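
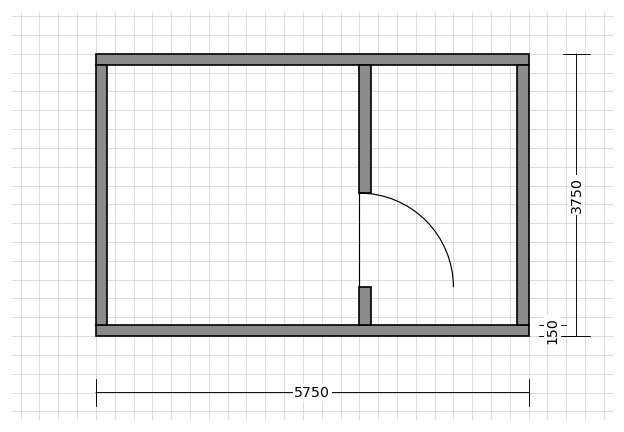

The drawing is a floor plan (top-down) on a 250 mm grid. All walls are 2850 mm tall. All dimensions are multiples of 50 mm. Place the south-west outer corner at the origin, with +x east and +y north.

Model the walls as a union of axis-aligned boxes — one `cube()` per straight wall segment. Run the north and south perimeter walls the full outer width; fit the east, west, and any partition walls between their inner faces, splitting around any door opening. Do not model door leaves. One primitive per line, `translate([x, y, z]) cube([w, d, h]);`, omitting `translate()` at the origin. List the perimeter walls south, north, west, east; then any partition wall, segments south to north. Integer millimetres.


cube([5750, 150, 2850]);
translate([0, 3600, 0]) cube([5750, 150, 2850]);
translate([0, 150, 0]) cube([150, 3450, 2850]);
translate([5600, 150, 0]) cube([150, 3450, 2850]);
translate([3500, 150, 0]) cube([150, 500, 2850]);
translate([3500, 1900, 0]) cube([150, 1700, 2850]);


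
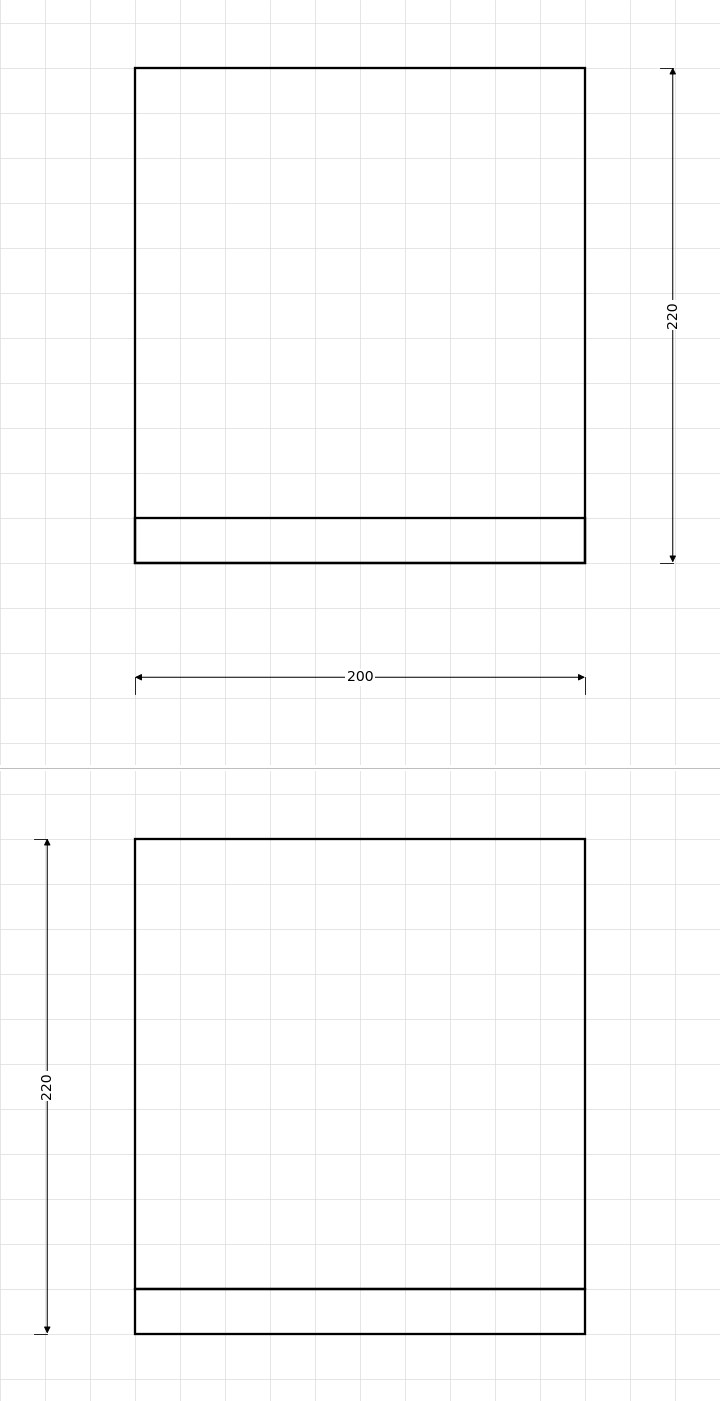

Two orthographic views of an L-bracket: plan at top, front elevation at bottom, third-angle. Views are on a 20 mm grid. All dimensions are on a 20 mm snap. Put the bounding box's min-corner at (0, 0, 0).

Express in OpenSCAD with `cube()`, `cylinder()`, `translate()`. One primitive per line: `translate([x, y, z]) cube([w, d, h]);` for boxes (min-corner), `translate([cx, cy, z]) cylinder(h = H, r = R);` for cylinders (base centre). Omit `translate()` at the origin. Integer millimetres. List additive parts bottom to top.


cube([200, 220, 20]);
translate([0, 0, 20]) cube([200, 20, 200]);


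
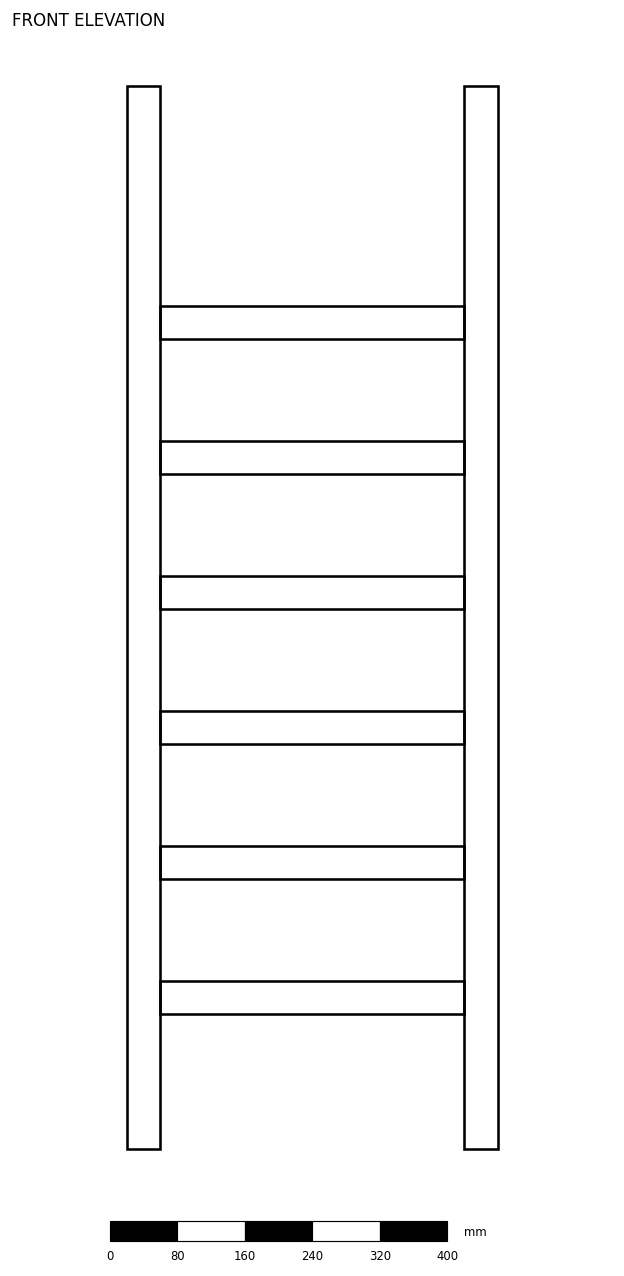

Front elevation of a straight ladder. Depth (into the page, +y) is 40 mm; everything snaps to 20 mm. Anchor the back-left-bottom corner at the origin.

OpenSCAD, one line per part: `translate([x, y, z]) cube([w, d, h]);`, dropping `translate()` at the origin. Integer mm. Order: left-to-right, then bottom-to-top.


cube([40, 40, 1260]);
translate([40, 0, 160]) cube([360, 40, 40]);
translate([40, 0, 320]) cube([360, 40, 40]);
translate([40, 0, 480]) cube([360, 40, 40]);
translate([40, 0, 640]) cube([360, 40, 40]);
translate([40, 0, 800]) cube([360, 40, 40]);
translate([40, 0, 960]) cube([360, 40, 40]);
translate([400, 0, 0]) cube([40, 40, 1260]);


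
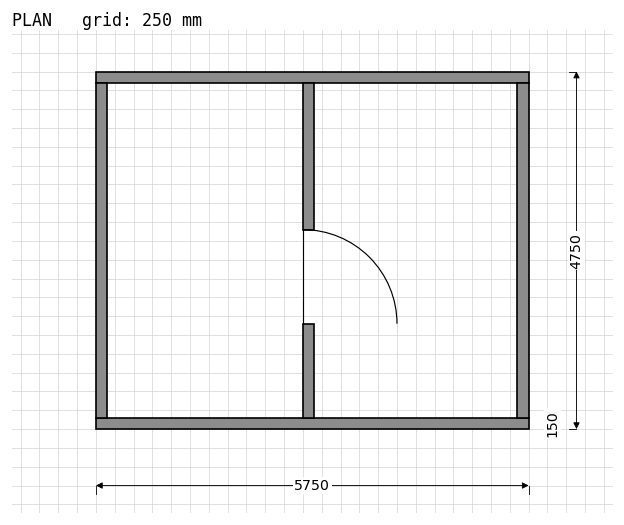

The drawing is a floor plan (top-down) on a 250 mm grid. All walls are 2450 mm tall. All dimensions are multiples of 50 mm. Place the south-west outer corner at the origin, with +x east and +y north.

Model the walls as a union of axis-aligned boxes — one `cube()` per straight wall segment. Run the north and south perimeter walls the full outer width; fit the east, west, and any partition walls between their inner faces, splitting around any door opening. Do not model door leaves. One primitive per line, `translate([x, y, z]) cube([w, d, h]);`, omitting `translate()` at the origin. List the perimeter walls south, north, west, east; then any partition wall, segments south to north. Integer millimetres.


cube([5750, 150, 2450]);
translate([0, 4600, 0]) cube([5750, 150, 2450]);
translate([0, 150, 0]) cube([150, 4450, 2450]);
translate([5600, 150, 0]) cube([150, 4450, 2450]);
translate([2750, 150, 0]) cube([150, 1250, 2450]);
translate([2750, 2650, 0]) cube([150, 1950, 2450]);


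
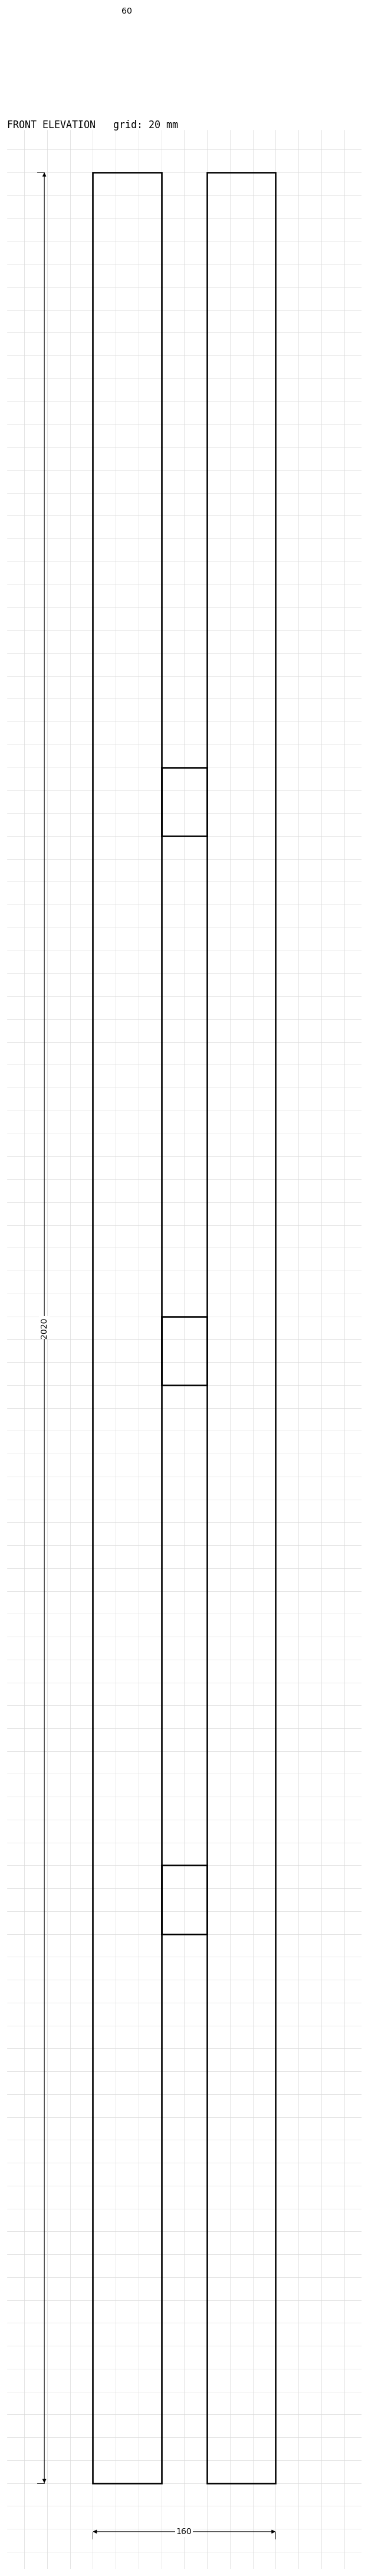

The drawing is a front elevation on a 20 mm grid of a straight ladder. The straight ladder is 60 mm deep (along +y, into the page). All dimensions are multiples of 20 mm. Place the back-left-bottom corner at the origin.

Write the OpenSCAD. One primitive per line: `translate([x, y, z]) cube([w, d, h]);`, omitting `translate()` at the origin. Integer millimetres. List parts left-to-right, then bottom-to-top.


cube([60, 60, 2020]);
translate([60, 0, 480]) cube([40, 60, 60]);
translate([60, 0, 960]) cube([40, 60, 60]);
translate([60, 0, 1440]) cube([40, 60, 60]);
translate([100, 0, 0]) cube([60, 60, 2020]);


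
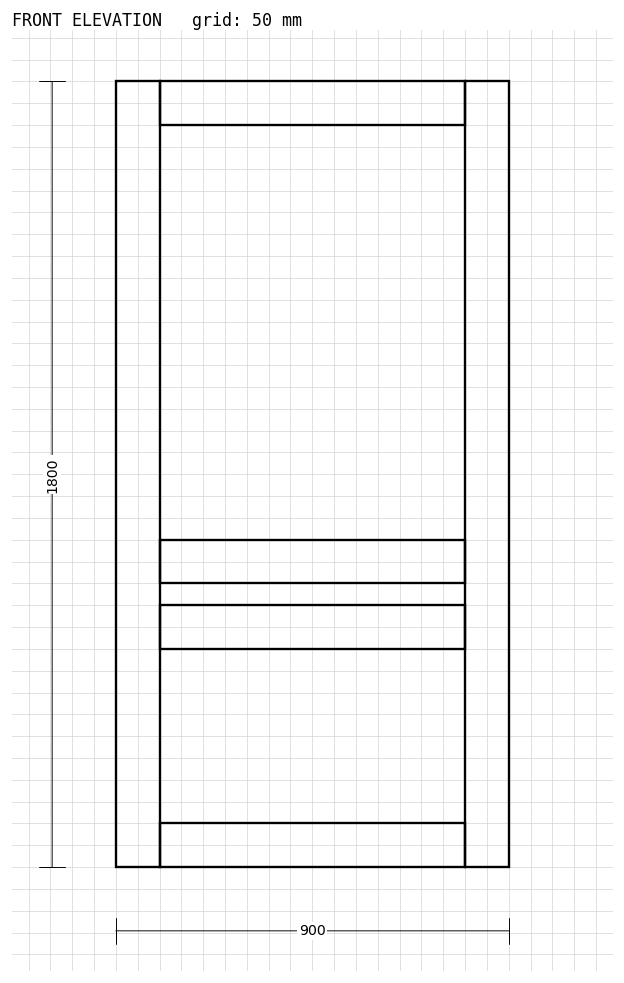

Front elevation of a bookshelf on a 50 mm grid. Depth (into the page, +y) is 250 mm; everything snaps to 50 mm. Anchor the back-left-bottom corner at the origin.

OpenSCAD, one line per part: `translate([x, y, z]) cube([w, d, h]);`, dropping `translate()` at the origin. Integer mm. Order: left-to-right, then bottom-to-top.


cube([100, 250, 1800]);
translate([100, 0, 0]) cube([700, 250, 100]);
translate([100, 0, 500]) cube([700, 250, 100]);
translate([100, 0, 650]) cube([700, 250, 100]);
translate([100, 0, 1700]) cube([700, 250, 100]);
translate([800, 0, 0]) cube([100, 250, 1800]);


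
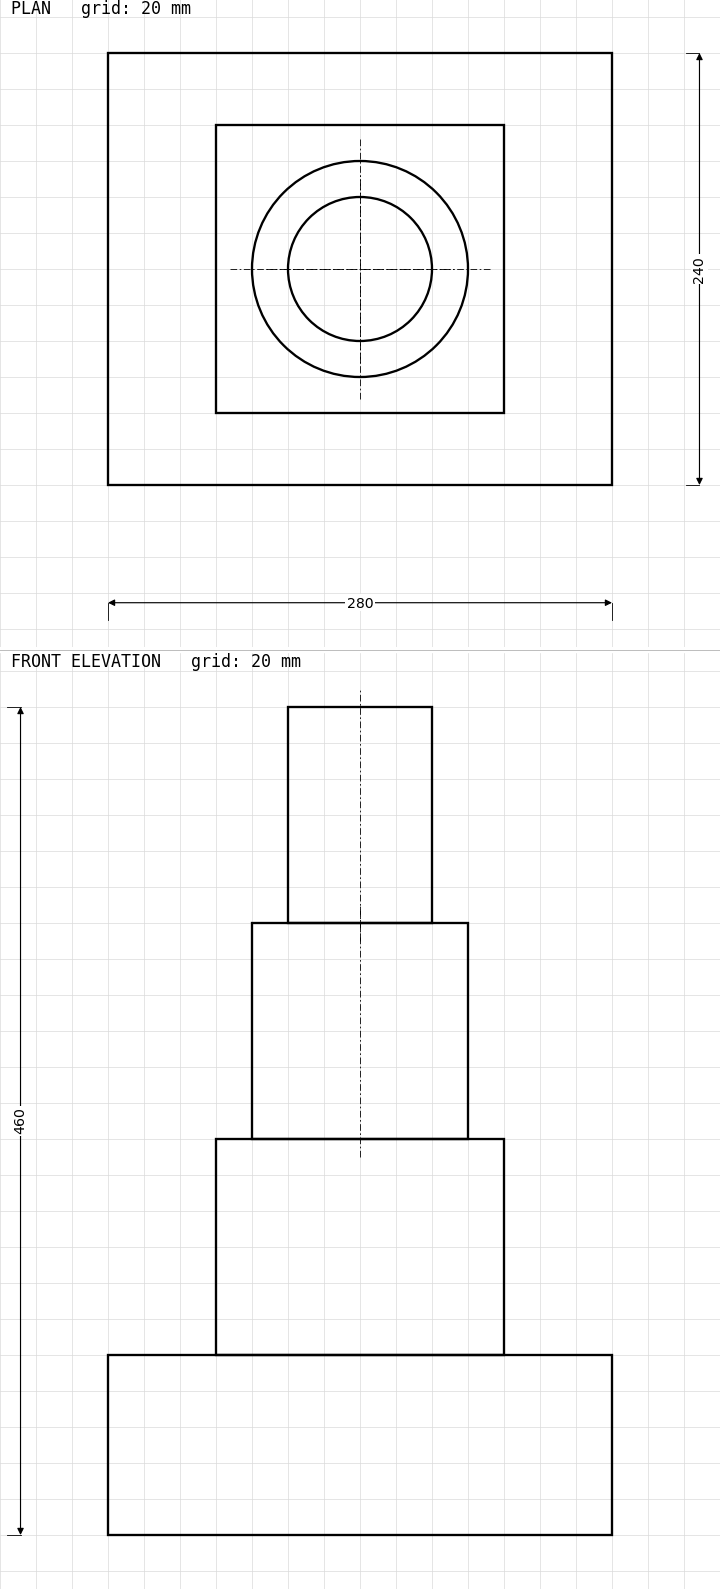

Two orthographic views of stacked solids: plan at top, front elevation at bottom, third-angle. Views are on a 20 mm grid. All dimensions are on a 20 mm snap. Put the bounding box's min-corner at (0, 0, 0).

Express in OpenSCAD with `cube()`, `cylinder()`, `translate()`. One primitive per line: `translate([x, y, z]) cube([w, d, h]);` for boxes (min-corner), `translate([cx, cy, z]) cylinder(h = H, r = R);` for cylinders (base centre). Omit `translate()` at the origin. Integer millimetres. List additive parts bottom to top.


cube([280, 240, 100]);
translate([60, 40, 100]) cube([160, 160, 120]);
translate([140, 120, 220]) cylinder(h = 120, r = 60);
translate([140, 120, 340]) cylinder(h = 120, r = 40);


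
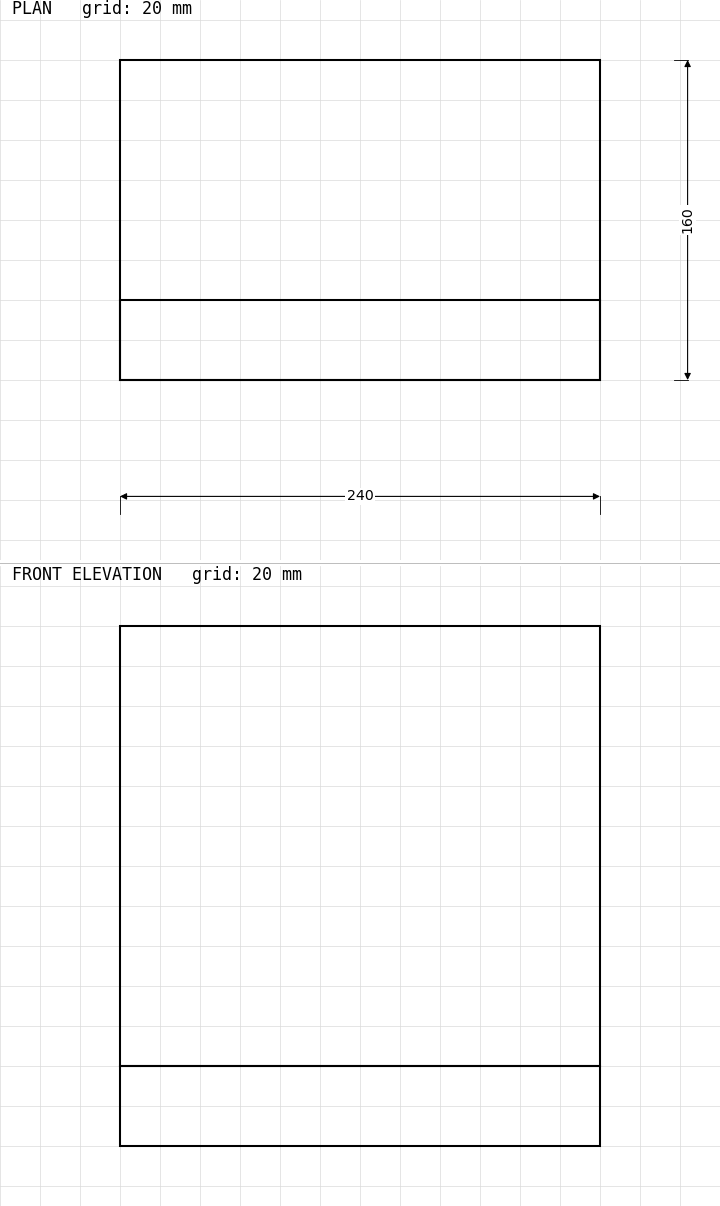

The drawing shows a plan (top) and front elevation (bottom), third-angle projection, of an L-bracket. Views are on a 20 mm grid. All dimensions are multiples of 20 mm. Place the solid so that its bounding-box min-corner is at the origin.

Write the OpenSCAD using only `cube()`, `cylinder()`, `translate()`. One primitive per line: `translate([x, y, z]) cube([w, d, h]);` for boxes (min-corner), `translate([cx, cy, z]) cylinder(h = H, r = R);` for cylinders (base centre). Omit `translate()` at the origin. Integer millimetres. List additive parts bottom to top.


cube([240, 160, 40]);
translate([0, 0, 40]) cube([240, 40, 220]);


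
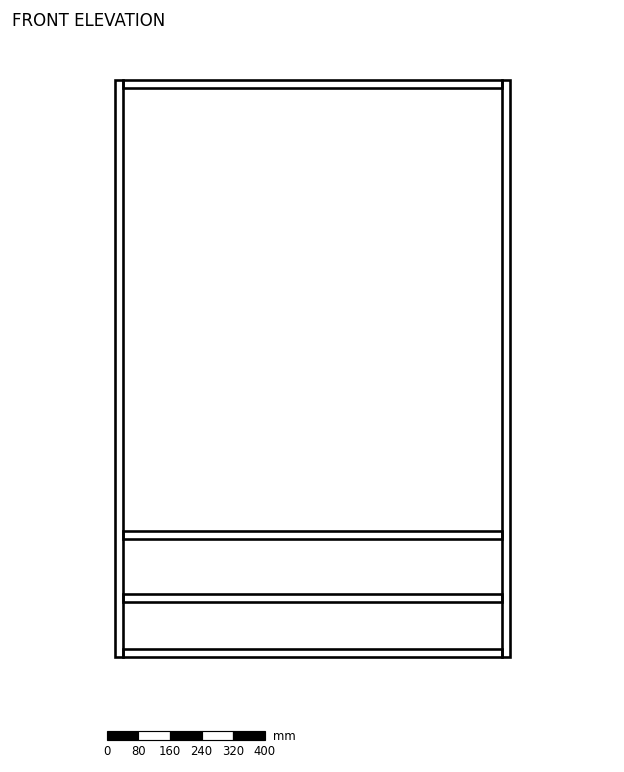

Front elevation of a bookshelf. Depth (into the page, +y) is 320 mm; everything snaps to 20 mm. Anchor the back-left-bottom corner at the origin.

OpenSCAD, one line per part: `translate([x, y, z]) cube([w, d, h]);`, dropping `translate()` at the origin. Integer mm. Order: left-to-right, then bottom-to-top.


cube([20, 320, 1460]);
translate([20, 0, 0]) cube([960, 320, 20]);
translate([20, 0, 140]) cube([960, 320, 20]);
translate([20, 0, 300]) cube([960, 320, 20]);
translate([20, 0, 1440]) cube([960, 320, 20]);
translate([980, 0, 0]) cube([20, 320, 1460]);


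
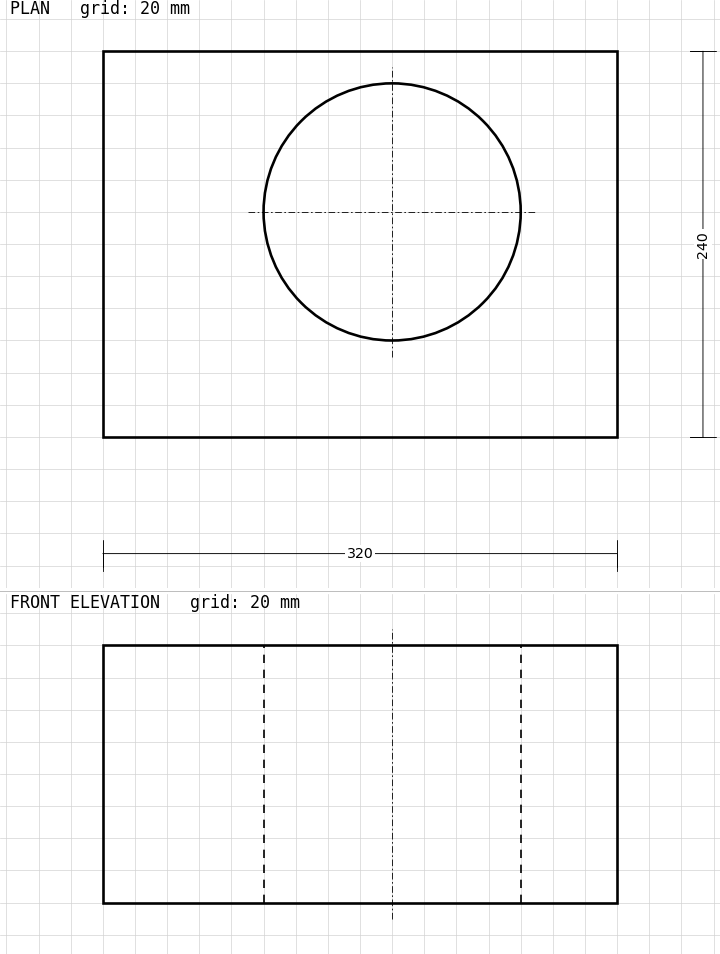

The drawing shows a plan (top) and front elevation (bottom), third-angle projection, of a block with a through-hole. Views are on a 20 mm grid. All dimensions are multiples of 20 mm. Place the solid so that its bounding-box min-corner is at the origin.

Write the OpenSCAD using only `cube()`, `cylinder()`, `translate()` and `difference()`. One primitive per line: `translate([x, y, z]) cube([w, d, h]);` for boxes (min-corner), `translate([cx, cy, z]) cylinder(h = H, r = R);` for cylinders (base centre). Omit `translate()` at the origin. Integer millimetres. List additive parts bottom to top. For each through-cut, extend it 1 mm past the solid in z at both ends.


difference() {
  cube([320, 240, 160]);
  translate([180, 140, -1]) cylinder(h = 162, r = 80);
}


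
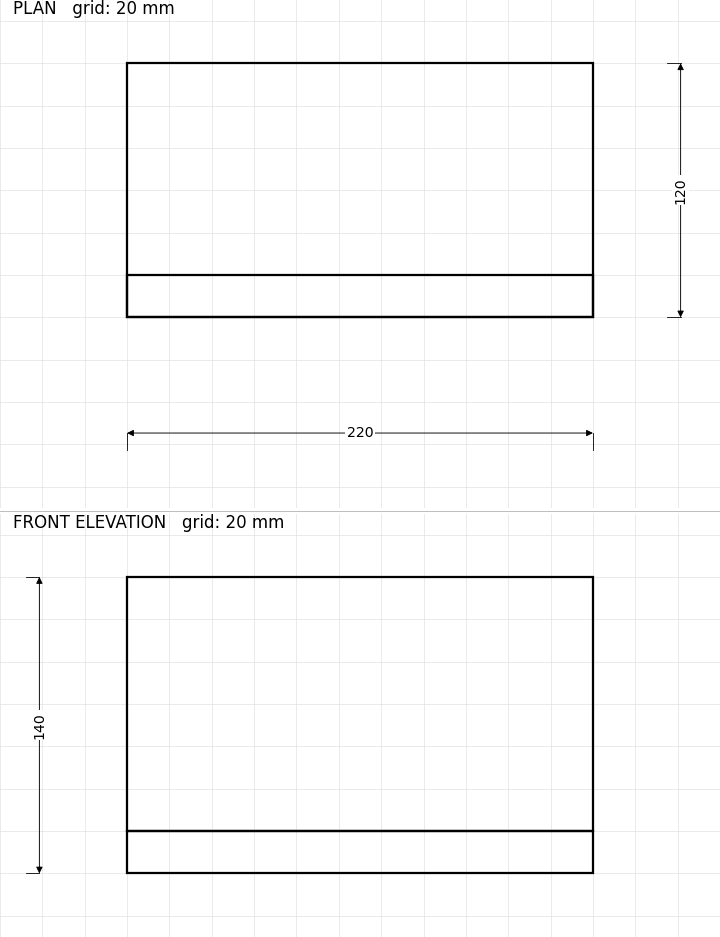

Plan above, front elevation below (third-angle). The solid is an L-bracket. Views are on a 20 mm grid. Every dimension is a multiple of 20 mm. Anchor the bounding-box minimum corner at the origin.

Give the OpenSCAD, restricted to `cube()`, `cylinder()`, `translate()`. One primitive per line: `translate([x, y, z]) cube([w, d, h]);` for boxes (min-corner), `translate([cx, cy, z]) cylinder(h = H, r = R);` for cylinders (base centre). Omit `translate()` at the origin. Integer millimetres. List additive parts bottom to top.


cube([220, 120, 20]);
translate([0, 0, 20]) cube([220, 20, 120]);


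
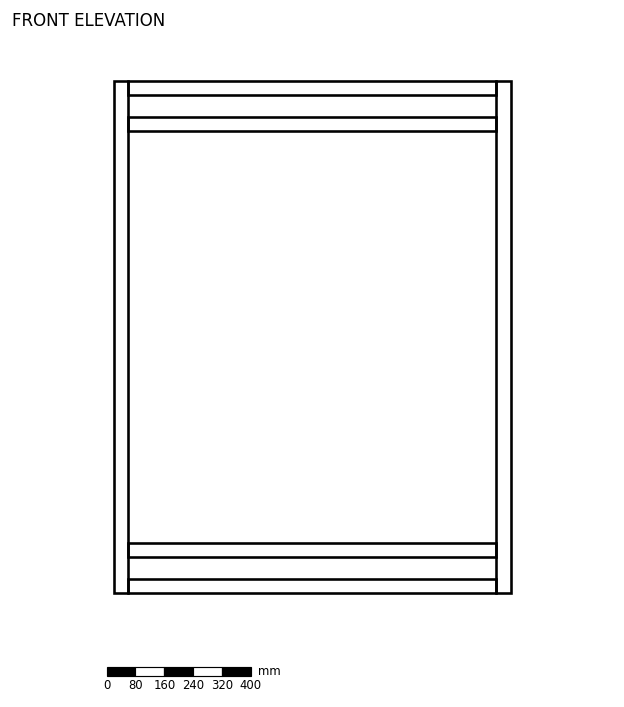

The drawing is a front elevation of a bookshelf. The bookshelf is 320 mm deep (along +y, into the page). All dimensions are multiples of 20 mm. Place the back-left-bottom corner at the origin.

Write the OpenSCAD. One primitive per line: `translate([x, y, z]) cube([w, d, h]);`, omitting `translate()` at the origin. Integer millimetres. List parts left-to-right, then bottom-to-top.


cube([40, 320, 1420]);
translate([40, 0, 0]) cube([1020, 320, 40]);
translate([40, 0, 100]) cube([1020, 320, 40]);
translate([40, 0, 1280]) cube([1020, 320, 40]);
translate([40, 0, 1380]) cube([1020, 320, 40]);
translate([1060, 0, 0]) cube([40, 320, 1420]);


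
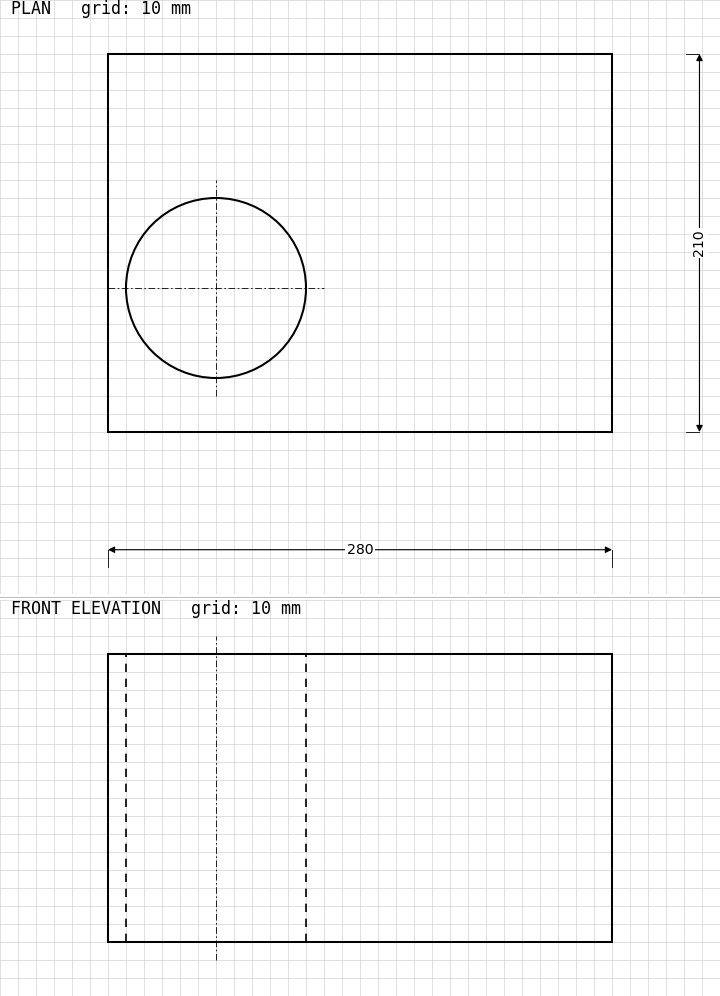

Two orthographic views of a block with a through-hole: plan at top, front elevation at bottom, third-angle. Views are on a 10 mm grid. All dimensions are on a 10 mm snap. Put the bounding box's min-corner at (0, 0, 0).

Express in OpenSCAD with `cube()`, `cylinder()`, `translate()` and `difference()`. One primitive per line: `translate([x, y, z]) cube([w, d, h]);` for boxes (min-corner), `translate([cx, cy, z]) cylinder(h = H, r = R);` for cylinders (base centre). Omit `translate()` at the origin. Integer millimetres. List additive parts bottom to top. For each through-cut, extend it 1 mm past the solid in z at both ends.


difference() {
  cube([280, 210, 160]);
  translate([60, 80, -1]) cylinder(h = 162, r = 50);
}


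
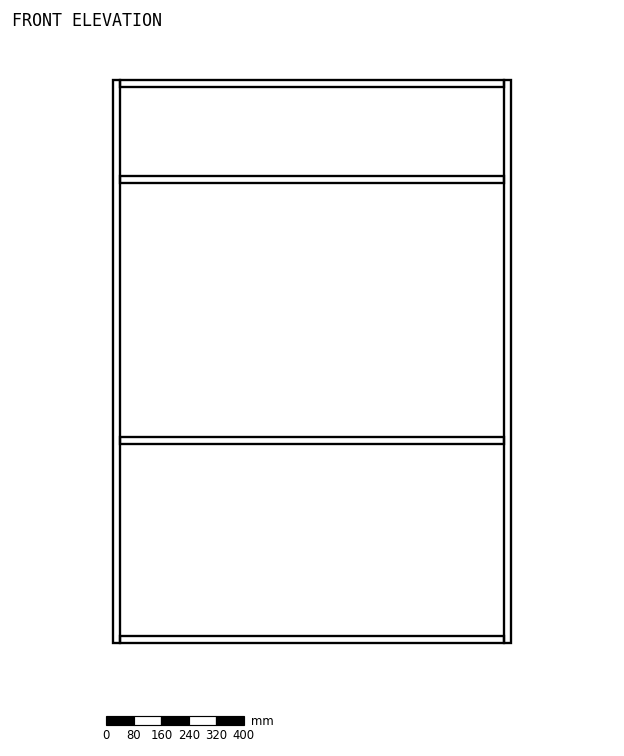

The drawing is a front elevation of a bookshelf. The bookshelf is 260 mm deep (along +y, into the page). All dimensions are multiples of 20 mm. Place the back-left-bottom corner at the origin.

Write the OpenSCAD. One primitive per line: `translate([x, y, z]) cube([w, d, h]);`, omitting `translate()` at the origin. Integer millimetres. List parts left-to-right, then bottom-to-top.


cube([20, 260, 1640]);
translate([20, 0, 0]) cube([1120, 260, 20]);
translate([20, 0, 580]) cube([1120, 260, 20]);
translate([20, 0, 1340]) cube([1120, 260, 20]);
translate([20, 0, 1620]) cube([1120, 260, 20]);
translate([1140, 0, 0]) cube([20, 260, 1640]);


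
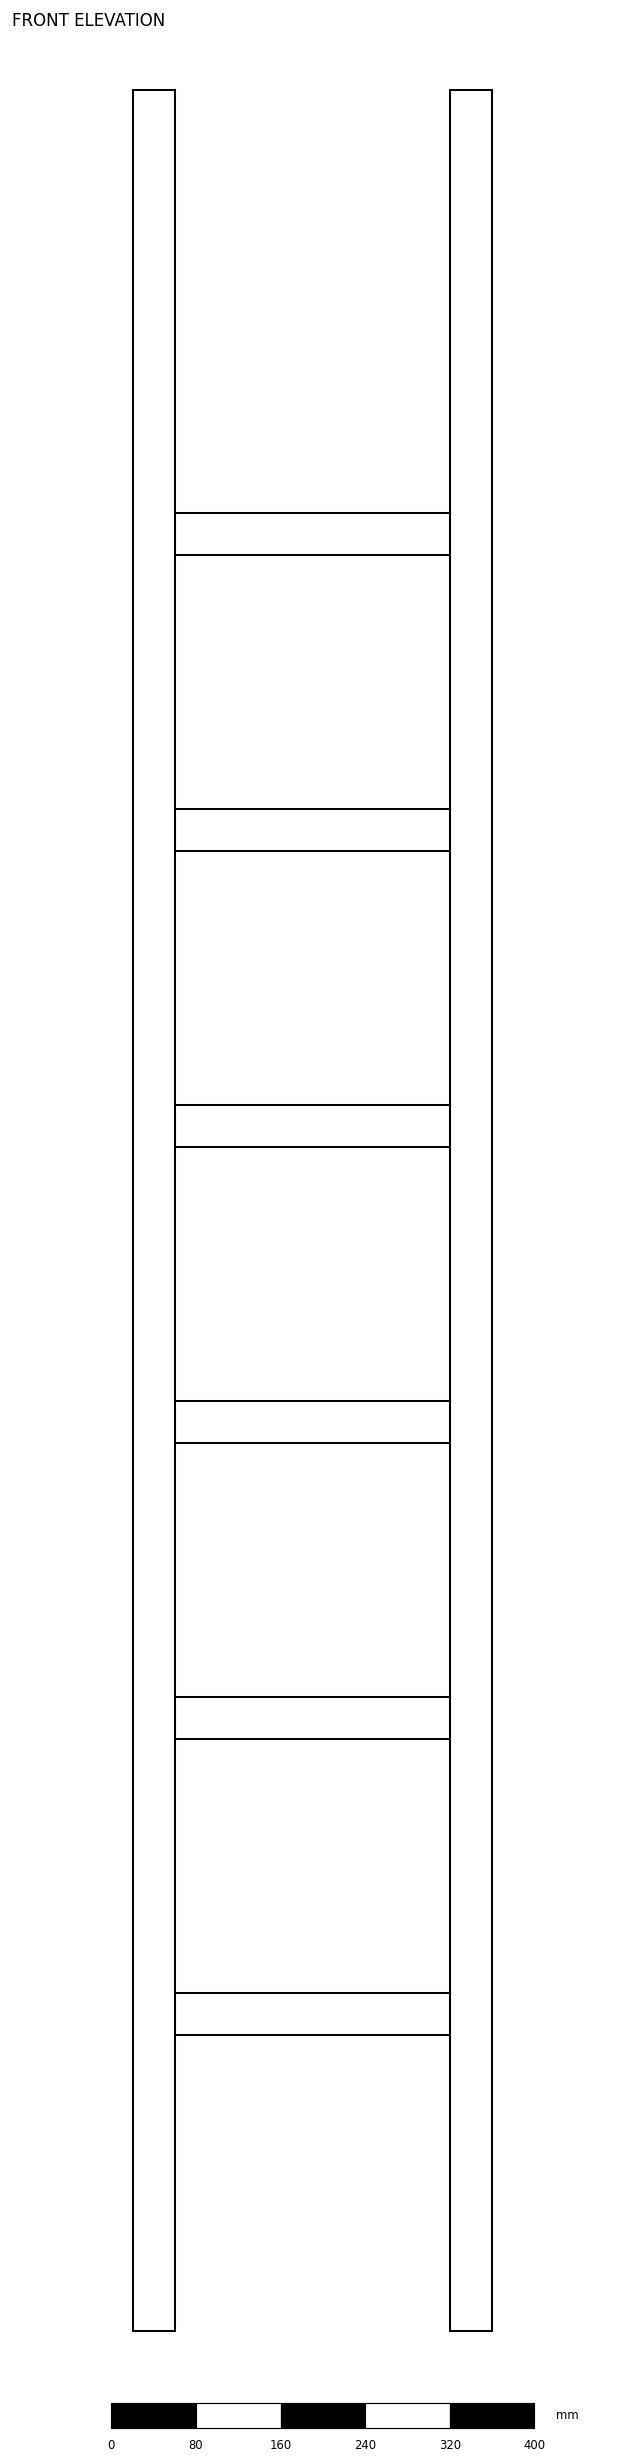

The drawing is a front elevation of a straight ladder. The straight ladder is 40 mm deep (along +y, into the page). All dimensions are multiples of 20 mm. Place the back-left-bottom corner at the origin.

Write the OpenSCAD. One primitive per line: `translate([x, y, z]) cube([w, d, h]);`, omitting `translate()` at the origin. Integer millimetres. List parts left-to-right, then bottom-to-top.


cube([40, 40, 2120]);
translate([40, 0, 280]) cube([260, 40, 40]);
translate([40, 0, 560]) cube([260, 40, 40]);
translate([40, 0, 840]) cube([260, 40, 40]);
translate([40, 0, 1120]) cube([260, 40, 40]);
translate([40, 0, 1400]) cube([260, 40, 40]);
translate([40, 0, 1680]) cube([260, 40, 40]);
translate([300, 0, 0]) cube([40, 40, 2120]);


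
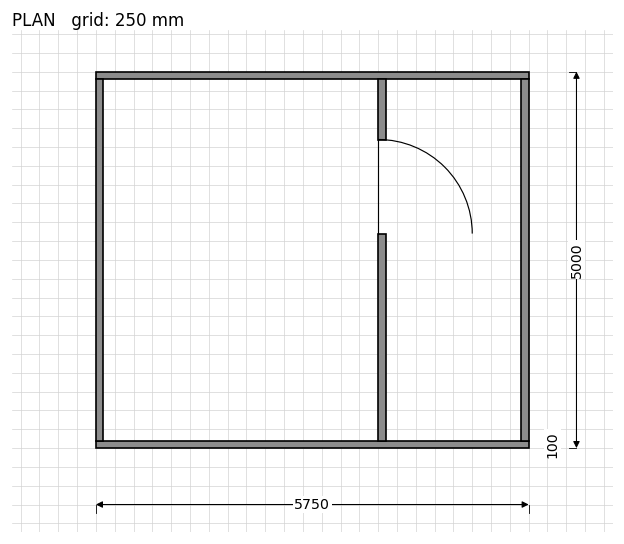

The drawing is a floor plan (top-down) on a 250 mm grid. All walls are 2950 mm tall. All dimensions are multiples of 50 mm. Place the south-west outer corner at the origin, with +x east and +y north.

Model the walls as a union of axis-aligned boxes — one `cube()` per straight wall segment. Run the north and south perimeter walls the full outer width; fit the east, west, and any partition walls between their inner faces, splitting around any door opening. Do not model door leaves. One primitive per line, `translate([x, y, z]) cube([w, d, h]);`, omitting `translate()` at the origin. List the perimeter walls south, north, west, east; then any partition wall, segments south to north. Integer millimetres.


cube([5750, 100, 2950]);
translate([0, 4900, 0]) cube([5750, 100, 2950]);
translate([0, 100, 0]) cube([100, 4800, 2950]);
translate([5650, 100, 0]) cube([100, 4800, 2950]);
translate([3750, 100, 0]) cube([100, 2750, 2950]);
translate([3750, 4100, 0]) cube([100, 800, 2950]);


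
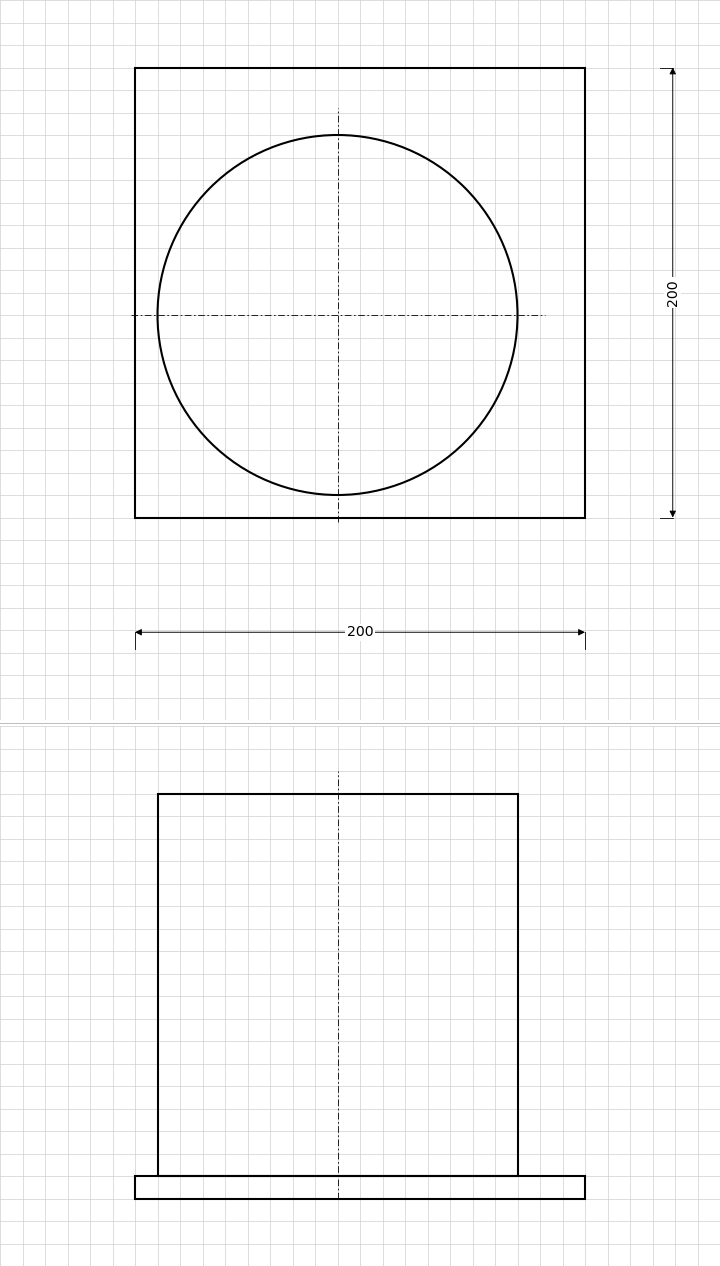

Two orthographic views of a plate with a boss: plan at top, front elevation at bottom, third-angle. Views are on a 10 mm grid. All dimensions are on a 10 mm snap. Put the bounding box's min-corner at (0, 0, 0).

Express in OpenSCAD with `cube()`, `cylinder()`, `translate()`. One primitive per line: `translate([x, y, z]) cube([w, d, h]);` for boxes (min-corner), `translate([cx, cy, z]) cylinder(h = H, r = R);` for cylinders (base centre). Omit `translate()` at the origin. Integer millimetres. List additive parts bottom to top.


cube([200, 200, 10]);
translate([90, 90, 10]) cylinder(h = 170, r = 80);


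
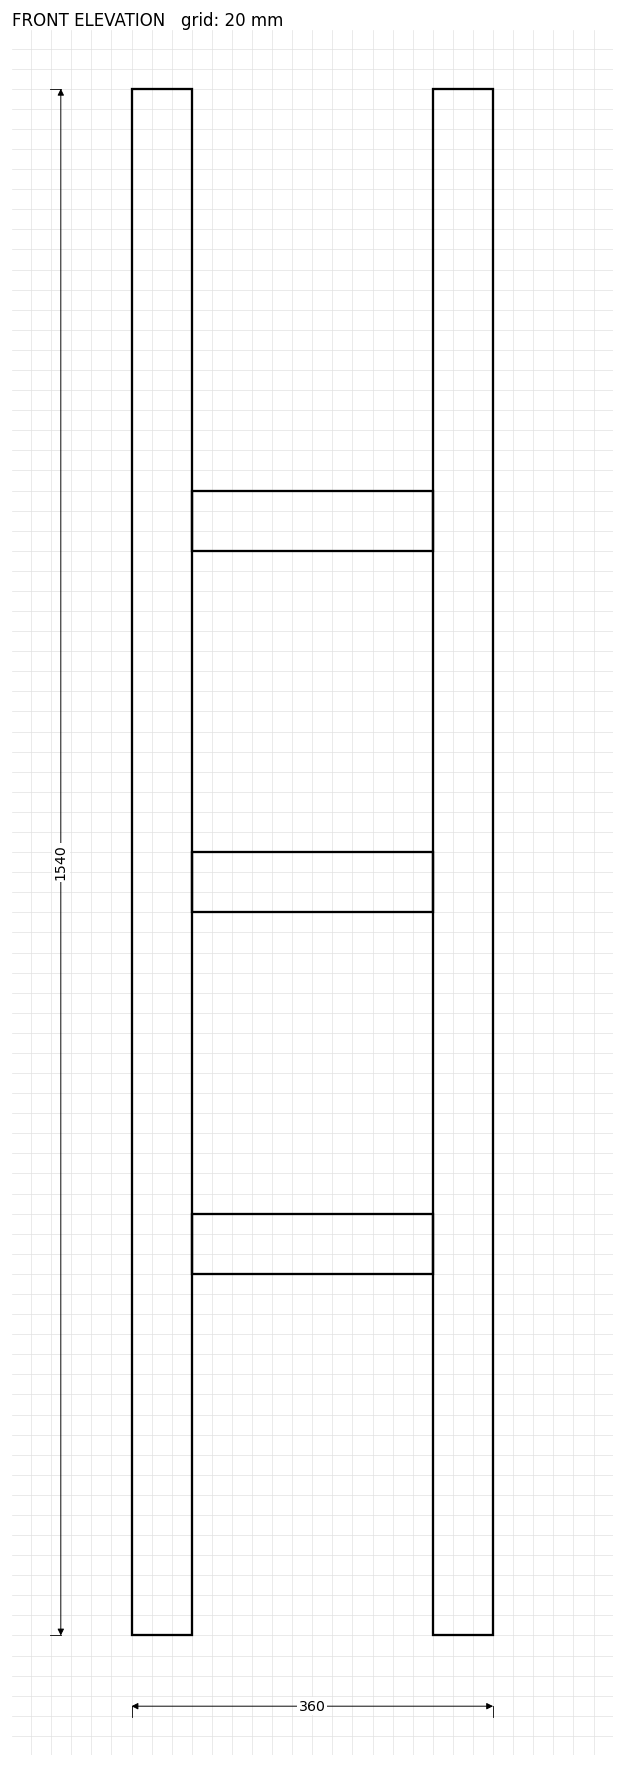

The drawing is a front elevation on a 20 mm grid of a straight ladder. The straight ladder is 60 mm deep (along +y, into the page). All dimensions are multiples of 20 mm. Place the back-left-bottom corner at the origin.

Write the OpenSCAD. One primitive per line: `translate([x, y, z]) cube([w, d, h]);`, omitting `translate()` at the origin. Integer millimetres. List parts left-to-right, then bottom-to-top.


cube([60, 60, 1540]);
translate([60, 0, 360]) cube([240, 60, 60]);
translate([60, 0, 720]) cube([240, 60, 60]);
translate([60, 0, 1080]) cube([240, 60, 60]);
translate([300, 0, 0]) cube([60, 60, 1540]);


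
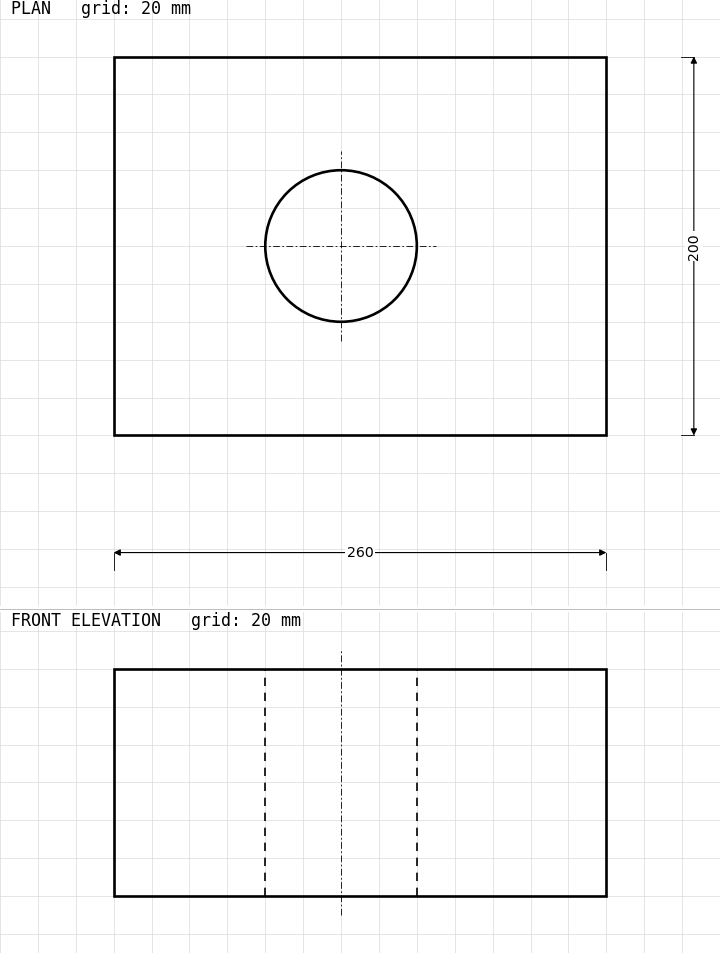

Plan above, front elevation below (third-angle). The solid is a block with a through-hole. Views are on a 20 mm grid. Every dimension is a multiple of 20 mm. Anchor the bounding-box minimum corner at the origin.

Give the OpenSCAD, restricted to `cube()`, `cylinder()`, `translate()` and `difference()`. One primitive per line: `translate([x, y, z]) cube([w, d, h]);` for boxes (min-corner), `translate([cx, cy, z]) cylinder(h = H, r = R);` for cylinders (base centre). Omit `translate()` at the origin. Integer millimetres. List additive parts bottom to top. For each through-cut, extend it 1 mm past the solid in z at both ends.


difference() {
  cube([260, 200, 120]);
  translate([120, 100, -1]) cylinder(h = 122, r = 40);
}


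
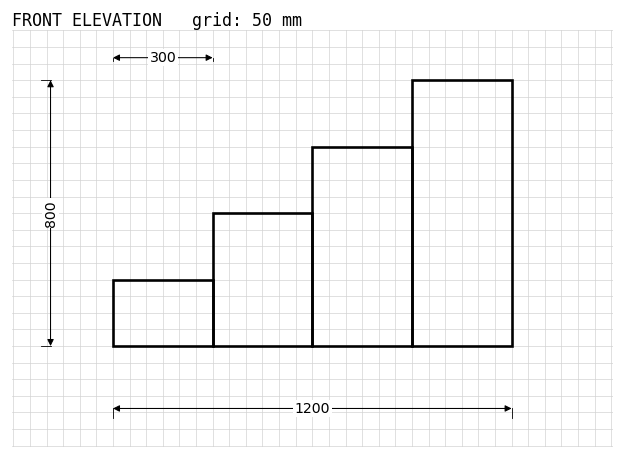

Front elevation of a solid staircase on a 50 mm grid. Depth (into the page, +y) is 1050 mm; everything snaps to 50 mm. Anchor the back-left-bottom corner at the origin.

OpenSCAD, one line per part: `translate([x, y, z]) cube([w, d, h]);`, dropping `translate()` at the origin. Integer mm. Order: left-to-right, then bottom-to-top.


cube([300, 1050, 200]);
translate([300, 0, 0]) cube([300, 1050, 400]);
translate([600, 0, 0]) cube([300, 1050, 600]);
translate([900, 0, 0]) cube([300, 1050, 800]);


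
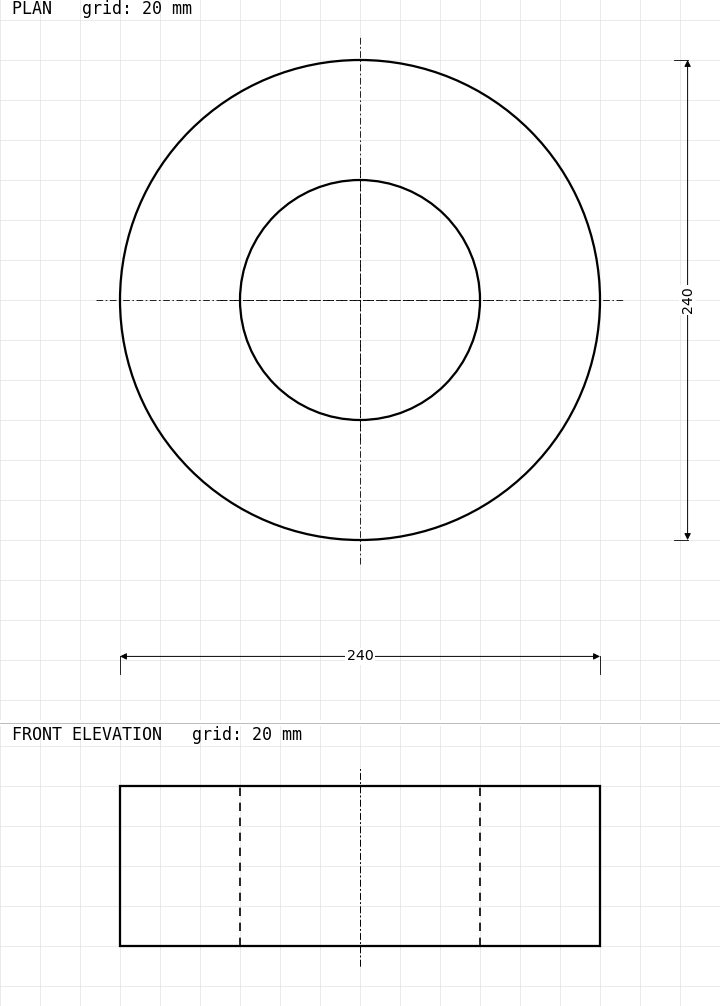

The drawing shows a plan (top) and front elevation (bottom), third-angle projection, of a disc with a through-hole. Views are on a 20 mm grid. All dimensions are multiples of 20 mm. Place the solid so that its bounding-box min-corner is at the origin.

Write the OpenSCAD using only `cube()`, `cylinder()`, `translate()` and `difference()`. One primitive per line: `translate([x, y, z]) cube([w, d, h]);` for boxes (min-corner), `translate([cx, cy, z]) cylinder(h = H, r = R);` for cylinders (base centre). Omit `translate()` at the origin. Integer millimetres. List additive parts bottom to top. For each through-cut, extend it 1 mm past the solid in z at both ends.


difference() {
  translate([120, 120, 0]) cylinder(h = 80, r = 120);
  translate([120, 120, -1]) cylinder(h = 82, r = 60);
}


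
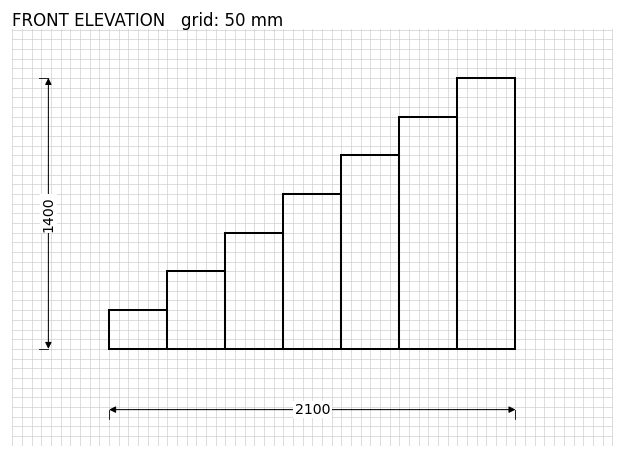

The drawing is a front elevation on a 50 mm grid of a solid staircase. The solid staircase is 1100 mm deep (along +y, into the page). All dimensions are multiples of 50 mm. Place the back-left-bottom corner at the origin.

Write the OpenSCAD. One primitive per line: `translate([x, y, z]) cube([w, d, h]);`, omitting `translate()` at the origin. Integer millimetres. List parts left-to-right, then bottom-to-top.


cube([300, 1100, 200]);
translate([300, 0, 0]) cube([300, 1100, 400]);
translate([600, 0, 0]) cube([300, 1100, 600]);
translate([900, 0, 0]) cube([300, 1100, 800]);
translate([1200, 0, 0]) cube([300, 1100, 1000]);
translate([1500, 0, 0]) cube([300, 1100, 1200]);
translate([1800, 0, 0]) cube([300, 1100, 1400]);


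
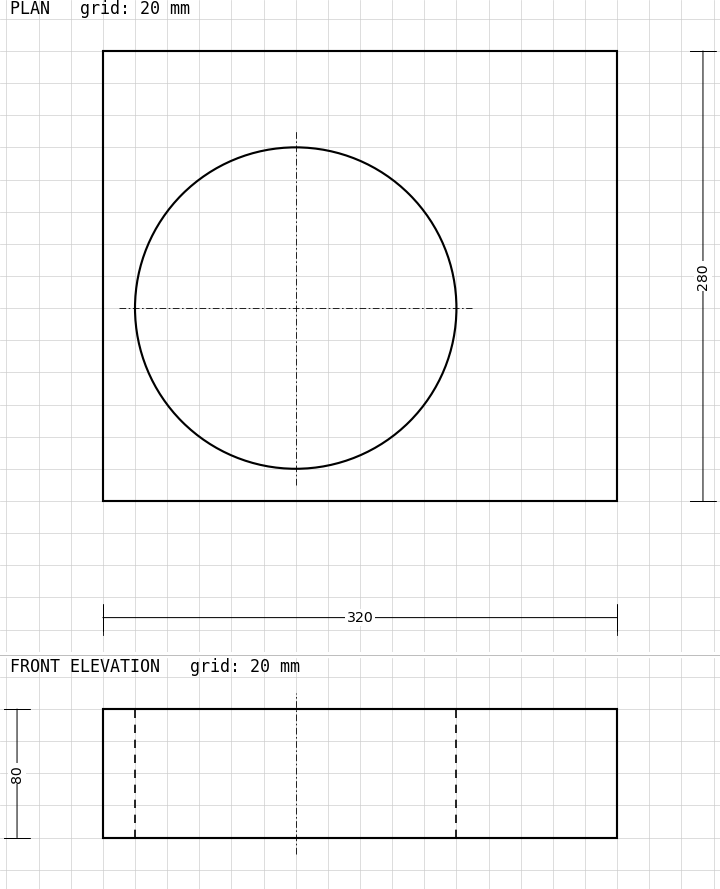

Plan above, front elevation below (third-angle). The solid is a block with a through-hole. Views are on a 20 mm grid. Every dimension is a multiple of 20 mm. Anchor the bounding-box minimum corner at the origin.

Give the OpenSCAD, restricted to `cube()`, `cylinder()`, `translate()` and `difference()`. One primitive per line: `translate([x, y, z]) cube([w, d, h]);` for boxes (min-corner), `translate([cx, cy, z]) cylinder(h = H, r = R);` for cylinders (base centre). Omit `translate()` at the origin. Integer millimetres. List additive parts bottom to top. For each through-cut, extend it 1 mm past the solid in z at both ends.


difference() {
  cube([320, 280, 80]);
  translate([120, 120, -1]) cylinder(h = 82, r = 100);
}


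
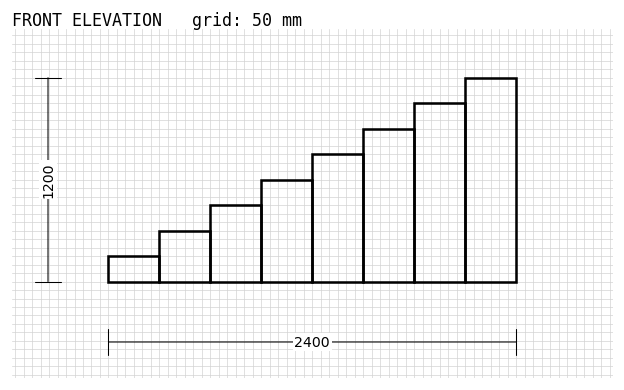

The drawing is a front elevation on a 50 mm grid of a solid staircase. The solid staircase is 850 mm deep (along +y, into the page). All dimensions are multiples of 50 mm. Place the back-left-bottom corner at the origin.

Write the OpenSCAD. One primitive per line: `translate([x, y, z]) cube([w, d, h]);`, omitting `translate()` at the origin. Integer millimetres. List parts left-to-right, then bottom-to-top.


cube([300, 850, 150]);
translate([300, 0, 0]) cube([300, 850, 300]);
translate([600, 0, 0]) cube([300, 850, 450]);
translate([900, 0, 0]) cube([300, 850, 600]);
translate([1200, 0, 0]) cube([300, 850, 750]);
translate([1500, 0, 0]) cube([300, 850, 900]);
translate([1800, 0, 0]) cube([300, 850, 1050]);
translate([2100, 0, 0]) cube([300, 850, 1200]);


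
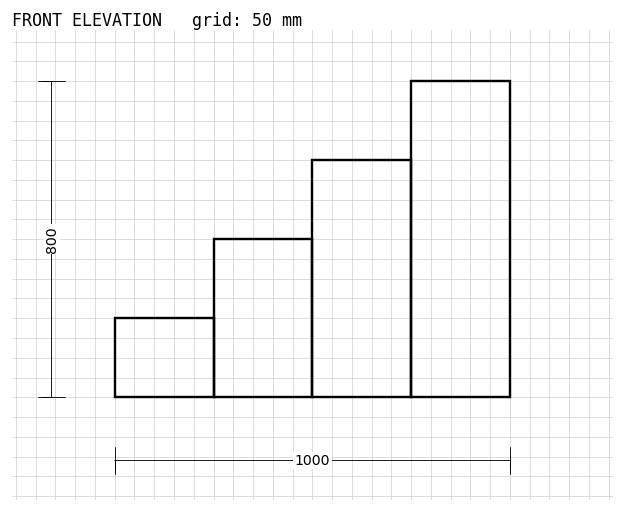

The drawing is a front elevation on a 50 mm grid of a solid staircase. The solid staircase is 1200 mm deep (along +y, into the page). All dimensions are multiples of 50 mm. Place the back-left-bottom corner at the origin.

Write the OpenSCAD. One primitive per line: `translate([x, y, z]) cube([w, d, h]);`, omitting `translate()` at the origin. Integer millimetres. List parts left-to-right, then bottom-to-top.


cube([250, 1200, 200]);
translate([250, 0, 0]) cube([250, 1200, 400]);
translate([500, 0, 0]) cube([250, 1200, 600]);
translate([750, 0, 0]) cube([250, 1200, 800]);


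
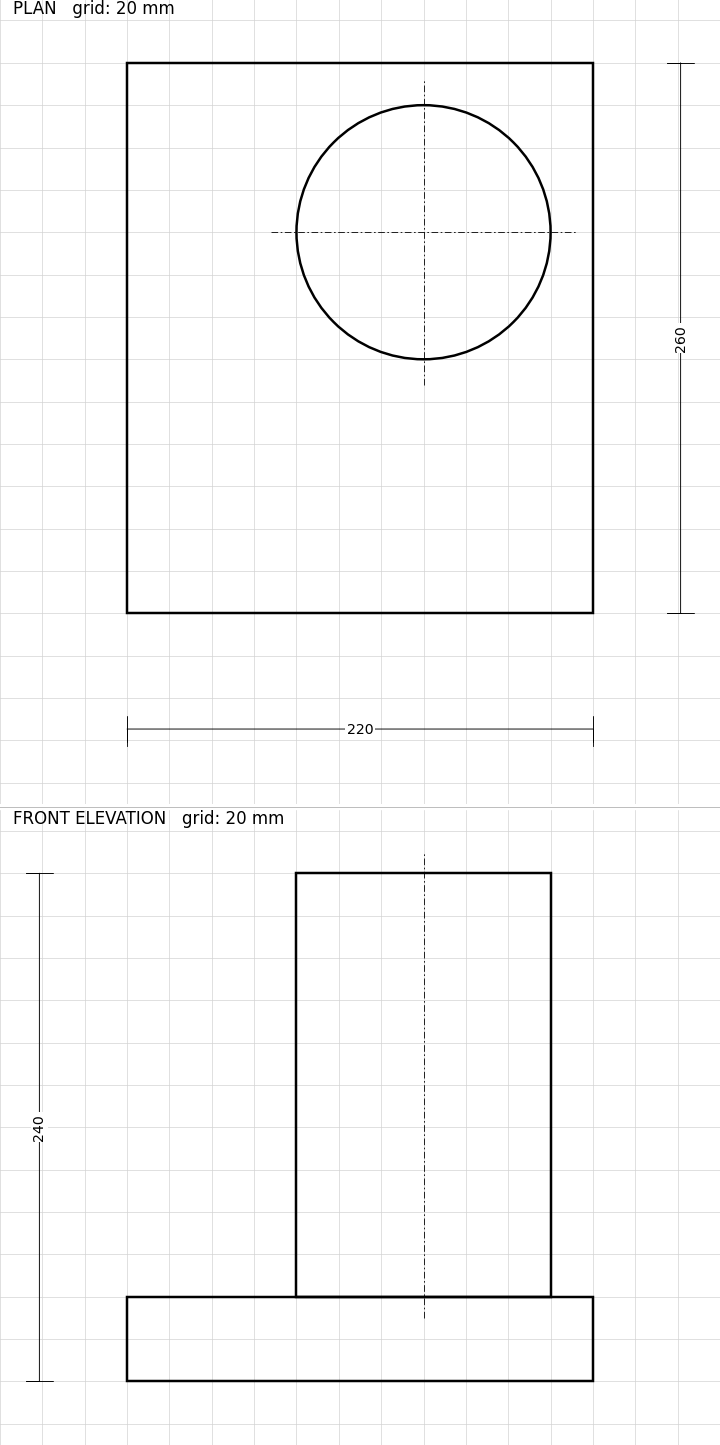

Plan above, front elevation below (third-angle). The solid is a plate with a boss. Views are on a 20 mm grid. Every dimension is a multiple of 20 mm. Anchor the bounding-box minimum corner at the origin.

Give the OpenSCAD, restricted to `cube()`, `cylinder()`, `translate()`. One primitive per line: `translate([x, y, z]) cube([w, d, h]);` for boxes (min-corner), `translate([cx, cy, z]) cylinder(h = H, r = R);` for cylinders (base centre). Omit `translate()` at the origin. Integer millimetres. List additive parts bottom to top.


cube([220, 260, 40]);
translate([140, 180, 40]) cylinder(h = 200, r = 60);


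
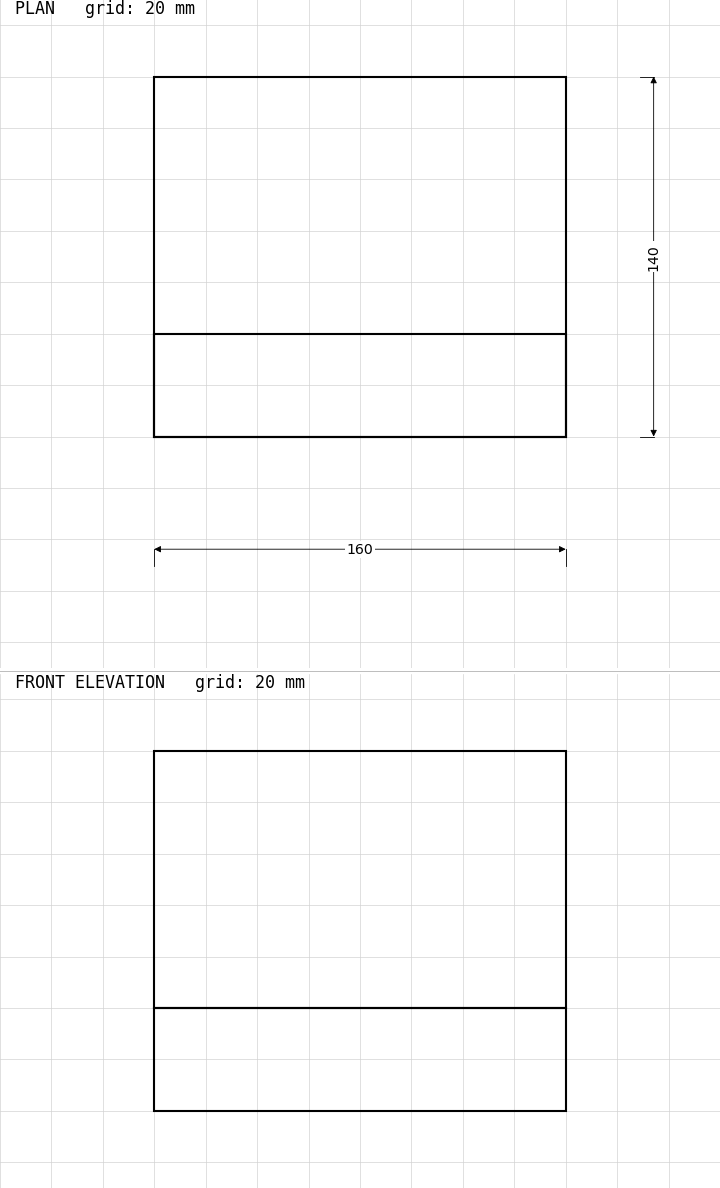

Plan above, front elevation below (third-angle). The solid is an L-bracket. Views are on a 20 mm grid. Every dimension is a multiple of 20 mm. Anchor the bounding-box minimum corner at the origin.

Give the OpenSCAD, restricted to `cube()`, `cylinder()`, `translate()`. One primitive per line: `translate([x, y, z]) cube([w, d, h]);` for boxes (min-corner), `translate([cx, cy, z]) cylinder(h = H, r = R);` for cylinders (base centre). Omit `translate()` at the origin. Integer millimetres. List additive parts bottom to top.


cube([160, 140, 40]);
translate([0, 0, 40]) cube([160, 40, 100]);


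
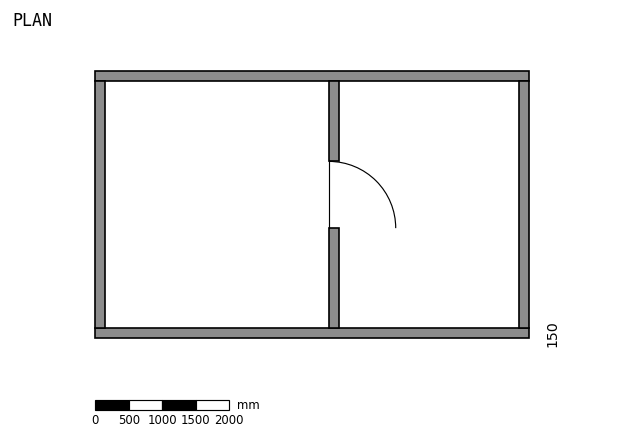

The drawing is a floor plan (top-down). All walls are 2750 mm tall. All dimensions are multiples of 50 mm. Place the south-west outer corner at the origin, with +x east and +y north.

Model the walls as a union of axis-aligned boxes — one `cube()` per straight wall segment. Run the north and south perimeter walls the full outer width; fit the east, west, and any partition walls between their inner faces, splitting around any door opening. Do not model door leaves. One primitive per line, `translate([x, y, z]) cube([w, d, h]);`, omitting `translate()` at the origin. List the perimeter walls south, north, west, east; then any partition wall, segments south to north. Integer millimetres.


cube([6500, 150, 2750]);
translate([0, 3850, 0]) cube([6500, 150, 2750]);
translate([0, 150, 0]) cube([150, 3700, 2750]);
translate([6350, 150, 0]) cube([150, 3700, 2750]);
translate([3500, 150, 0]) cube([150, 1500, 2750]);
translate([3500, 2650, 0]) cube([150, 1200, 2750]);


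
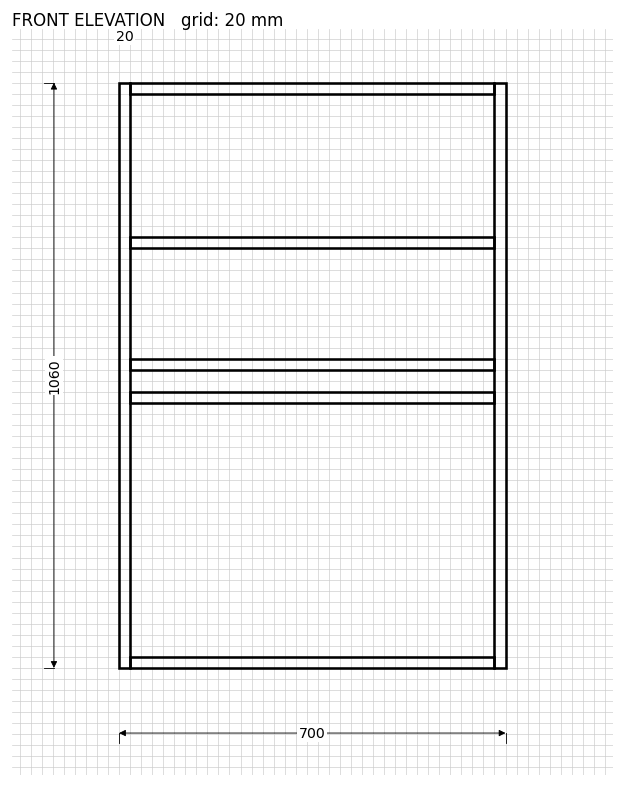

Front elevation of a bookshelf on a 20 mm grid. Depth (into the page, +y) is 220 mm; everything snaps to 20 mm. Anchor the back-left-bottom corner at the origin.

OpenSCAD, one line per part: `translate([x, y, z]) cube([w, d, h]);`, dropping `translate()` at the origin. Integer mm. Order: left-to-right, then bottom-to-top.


cube([20, 220, 1060]);
translate([20, 0, 0]) cube([660, 220, 20]);
translate([20, 0, 480]) cube([660, 220, 20]);
translate([20, 0, 540]) cube([660, 220, 20]);
translate([20, 0, 760]) cube([660, 220, 20]);
translate([20, 0, 1040]) cube([660, 220, 20]);
translate([680, 0, 0]) cube([20, 220, 1060]);


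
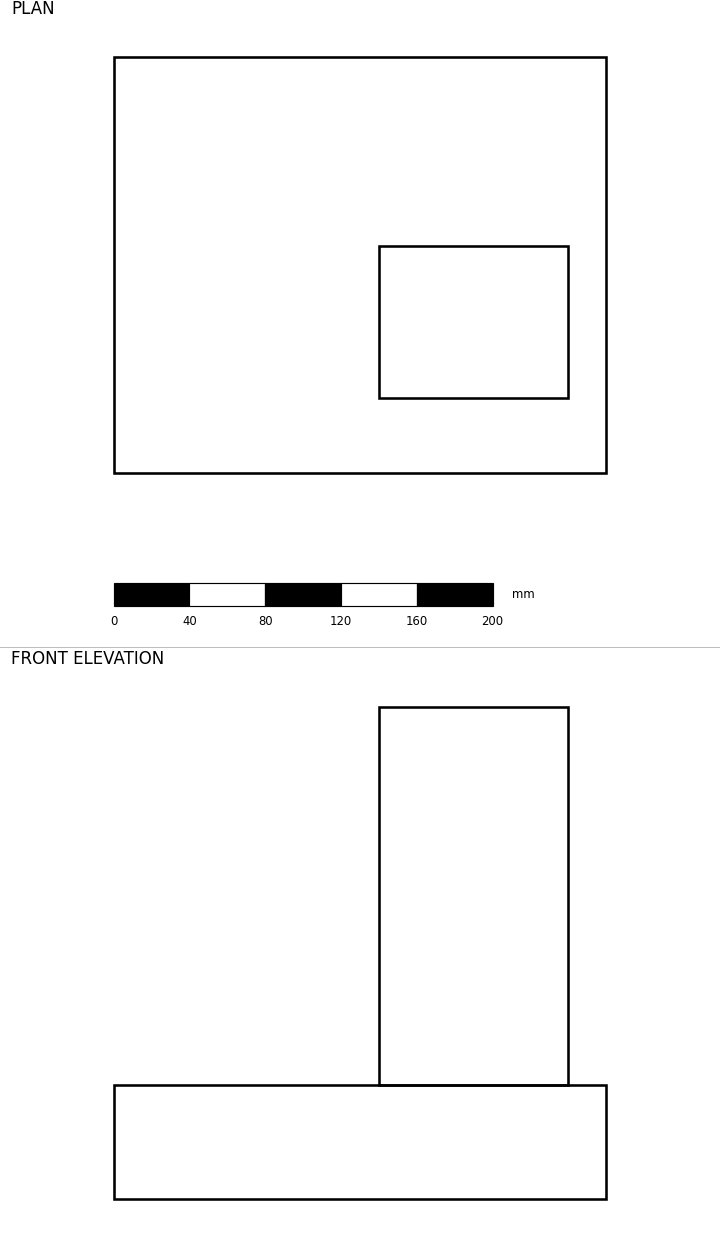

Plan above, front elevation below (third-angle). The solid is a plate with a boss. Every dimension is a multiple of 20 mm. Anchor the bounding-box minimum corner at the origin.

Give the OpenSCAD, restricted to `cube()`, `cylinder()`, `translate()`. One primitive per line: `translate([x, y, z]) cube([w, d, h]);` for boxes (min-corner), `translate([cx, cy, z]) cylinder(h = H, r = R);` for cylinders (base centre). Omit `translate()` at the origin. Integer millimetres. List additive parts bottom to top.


cube([260, 220, 60]);
translate([140, 40, 60]) cube([100, 80, 200]);


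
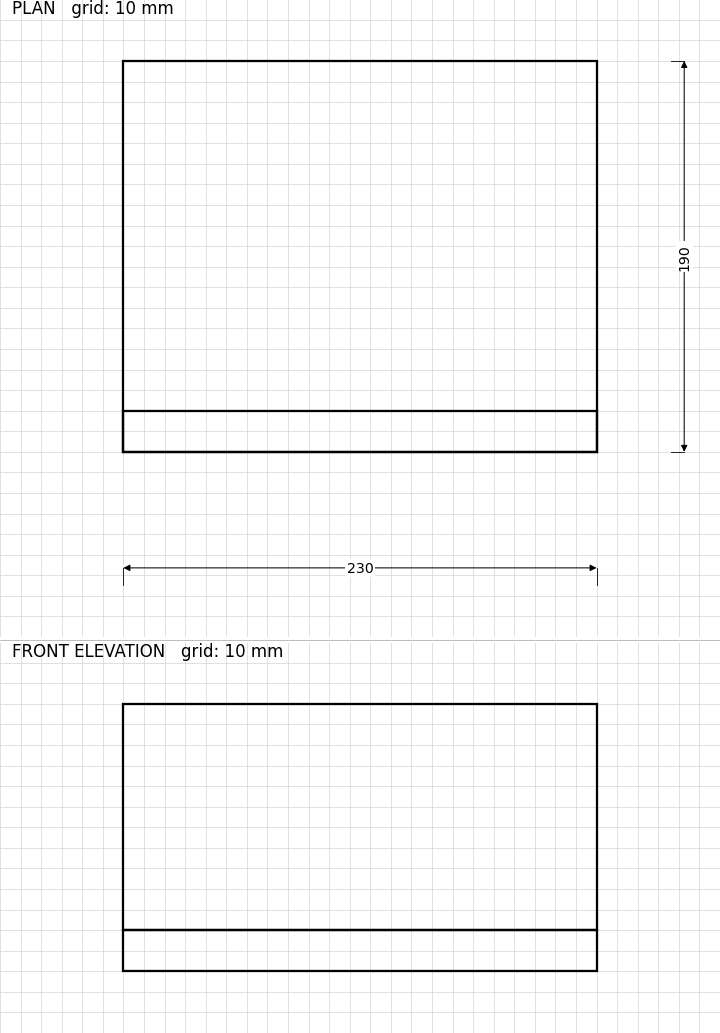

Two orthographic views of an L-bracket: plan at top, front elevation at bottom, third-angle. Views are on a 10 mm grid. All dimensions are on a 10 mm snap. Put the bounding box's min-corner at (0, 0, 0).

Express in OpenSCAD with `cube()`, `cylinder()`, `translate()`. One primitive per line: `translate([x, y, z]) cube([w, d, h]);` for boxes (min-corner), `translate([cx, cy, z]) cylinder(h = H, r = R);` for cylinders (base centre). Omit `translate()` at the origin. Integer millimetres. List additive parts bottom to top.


cube([230, 190, 20]);
translate([0, 0, 20]) cube([230, 20, 110]);


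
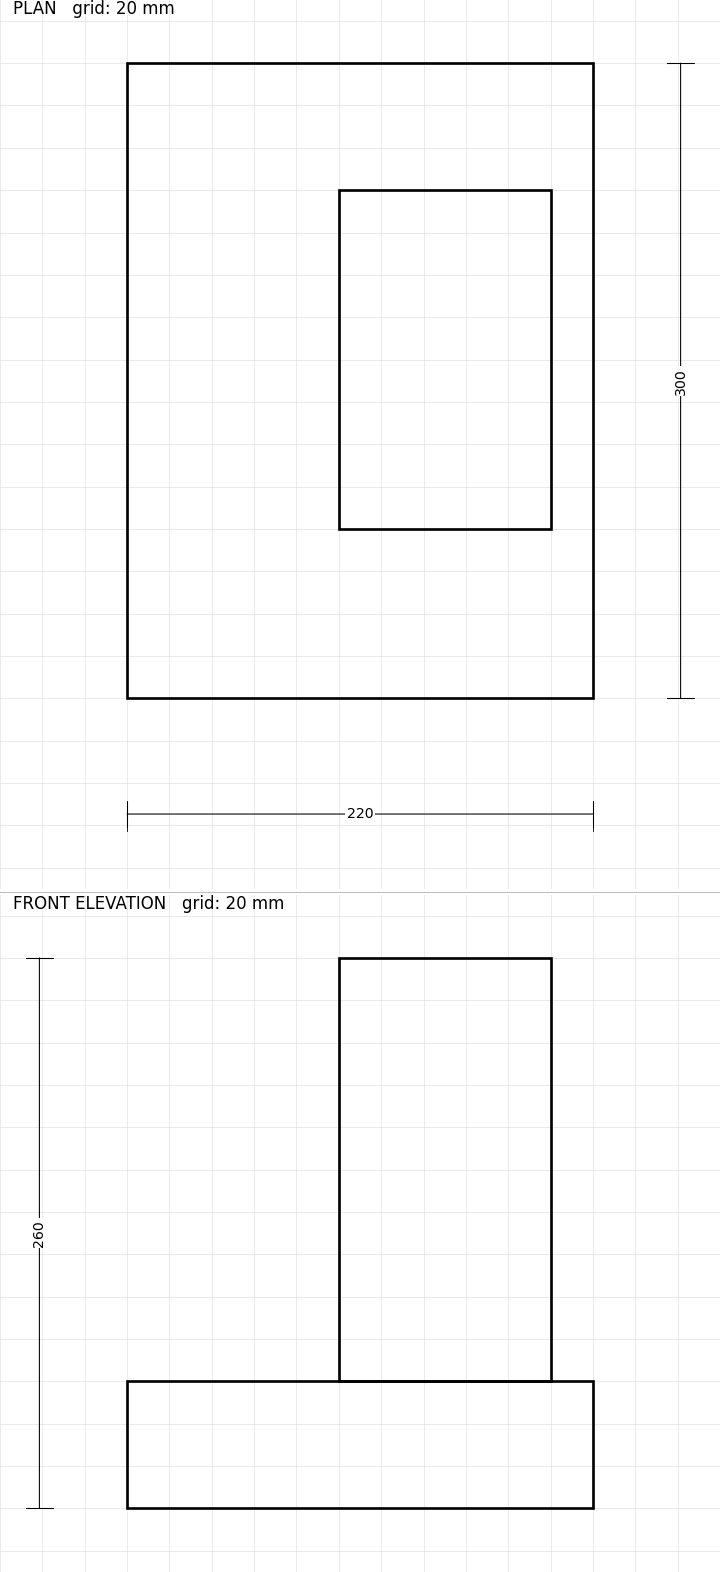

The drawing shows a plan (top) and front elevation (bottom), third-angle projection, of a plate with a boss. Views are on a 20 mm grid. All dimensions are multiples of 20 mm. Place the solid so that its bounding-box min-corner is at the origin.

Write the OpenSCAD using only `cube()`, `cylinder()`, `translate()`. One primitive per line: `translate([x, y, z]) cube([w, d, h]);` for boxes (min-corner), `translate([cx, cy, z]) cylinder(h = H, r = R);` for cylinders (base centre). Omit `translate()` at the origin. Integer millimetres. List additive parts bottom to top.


cube([220, 300, 60]);
translate([100, 80, 60]) cube([100, 160, 200]);


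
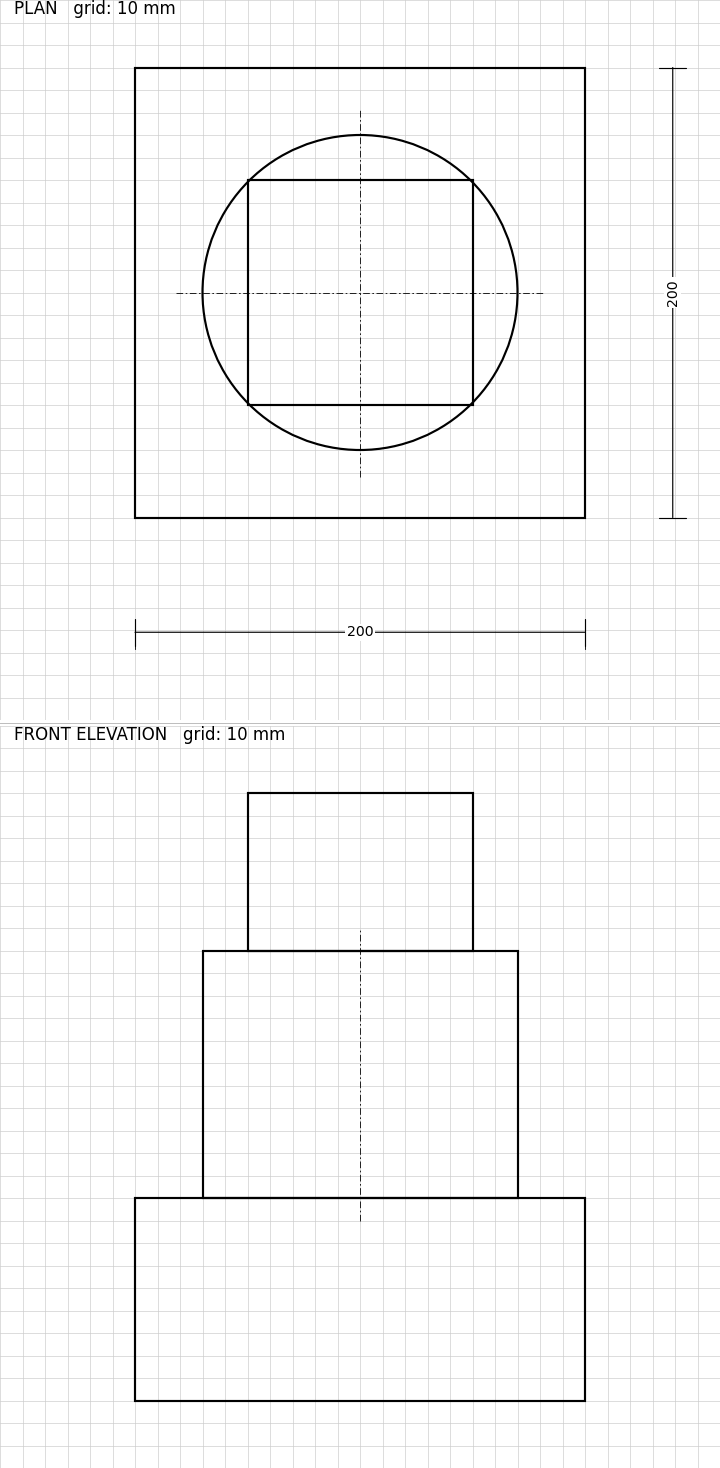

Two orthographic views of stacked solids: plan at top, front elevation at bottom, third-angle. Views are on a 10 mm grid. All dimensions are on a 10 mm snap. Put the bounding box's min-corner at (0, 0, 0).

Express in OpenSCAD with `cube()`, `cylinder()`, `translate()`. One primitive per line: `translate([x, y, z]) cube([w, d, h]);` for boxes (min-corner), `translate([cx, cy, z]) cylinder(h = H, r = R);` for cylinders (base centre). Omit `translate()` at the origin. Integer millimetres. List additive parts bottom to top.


cube([200, 200, 90]);
translate([100, 100, 90]) cylinder(h = 110, r = 70);
translate([50, 50, 200]) cube([100, 100, 70]);
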